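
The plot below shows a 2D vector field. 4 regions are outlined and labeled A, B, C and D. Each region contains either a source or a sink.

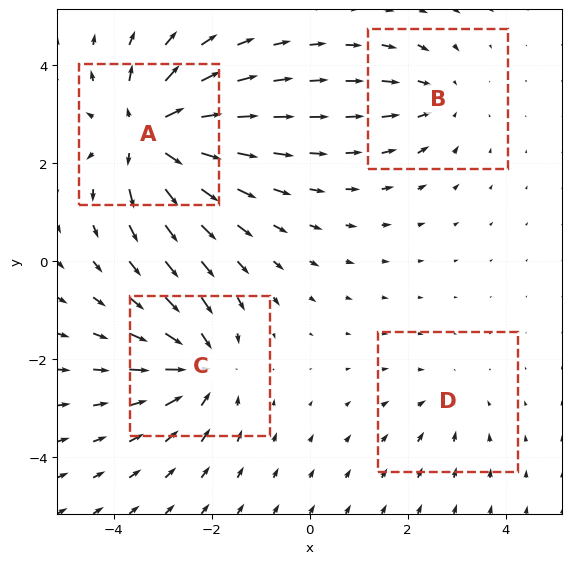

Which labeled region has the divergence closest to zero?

Divergence at each region's feature centre — A: about +7, B: about -3, C: about -5, D: about -2. Region D is closest to zero.

D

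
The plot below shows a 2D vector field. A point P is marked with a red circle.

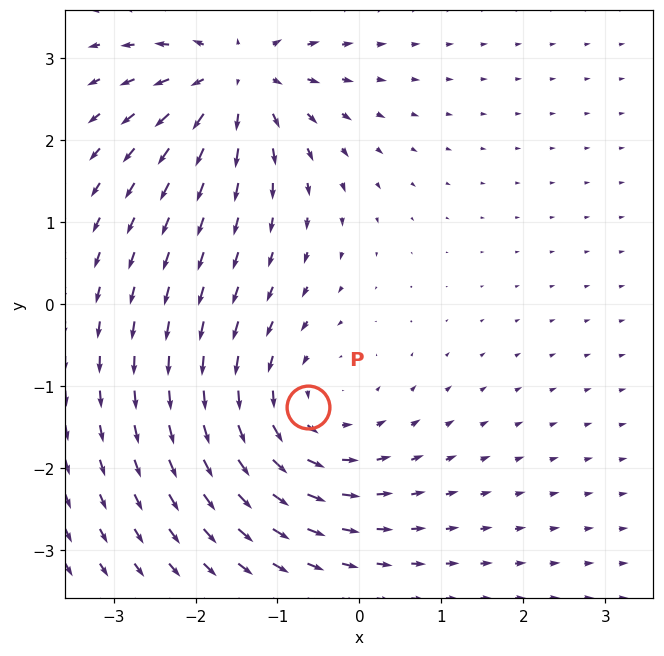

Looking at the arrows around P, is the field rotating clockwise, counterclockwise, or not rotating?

Near P at (-0.6, -1.2) the arrows circulate counterclockwise. The curl (z-component) there is about +3; positive curl means counterclockwise rotation.

counterclockwise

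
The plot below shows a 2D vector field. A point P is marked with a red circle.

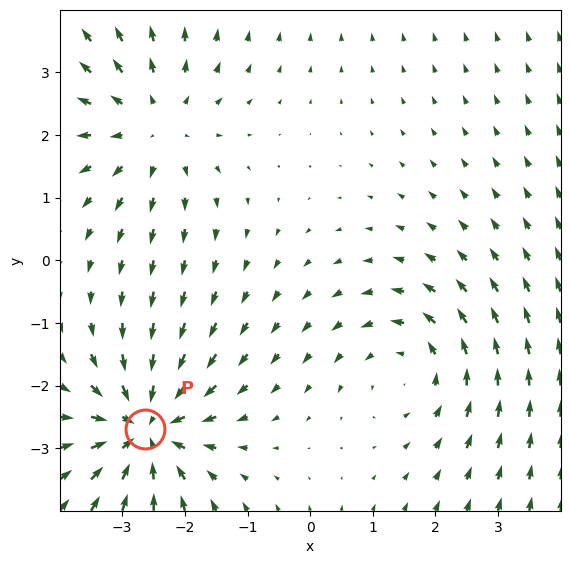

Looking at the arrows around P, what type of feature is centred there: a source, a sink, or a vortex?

sink

At P (-2.6, -2.7) the arrows converge inward. Divergence about -4, curl ≈0 — negative divergence with near-zero curl is a sink.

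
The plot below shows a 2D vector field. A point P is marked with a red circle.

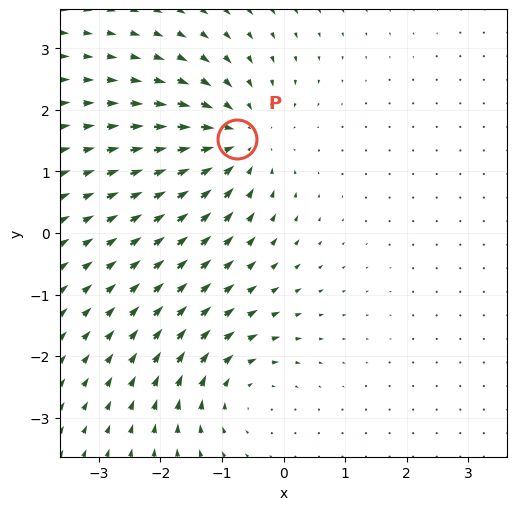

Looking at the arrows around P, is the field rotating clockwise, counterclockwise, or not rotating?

Near P at (-0.8, 1.5) the arrows show no circulation. The curl there is ≈0.

not rotating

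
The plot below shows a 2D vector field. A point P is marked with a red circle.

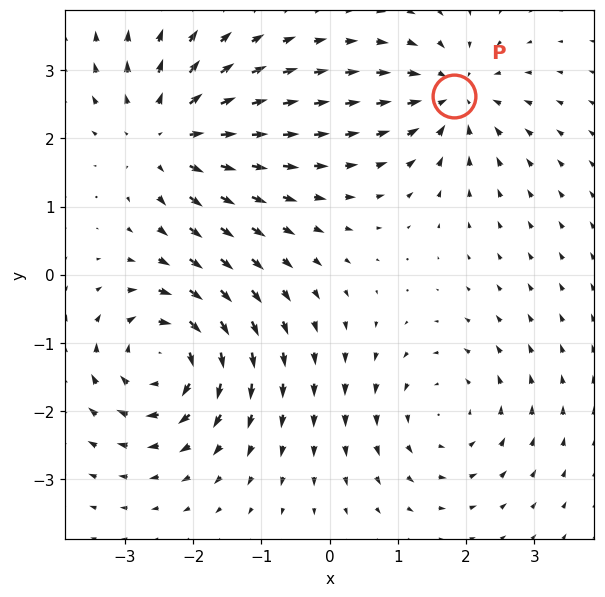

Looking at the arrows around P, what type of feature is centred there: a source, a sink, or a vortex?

sink

At P (1.8, 2.6) the arrows converge inward. Divergence about -4, curl ≈0 — negative divergence with near-zero curl is a sink.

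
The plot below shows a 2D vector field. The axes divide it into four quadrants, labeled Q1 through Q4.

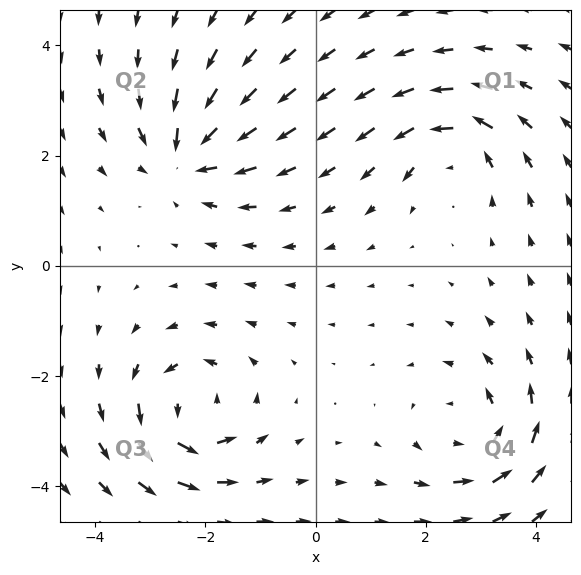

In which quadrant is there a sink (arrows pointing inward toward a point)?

Q2

The sink sits at approximately (-2.3, 2.0), which lies in quadrant Q2. The divergence there is about -5, negative as expected for a sink.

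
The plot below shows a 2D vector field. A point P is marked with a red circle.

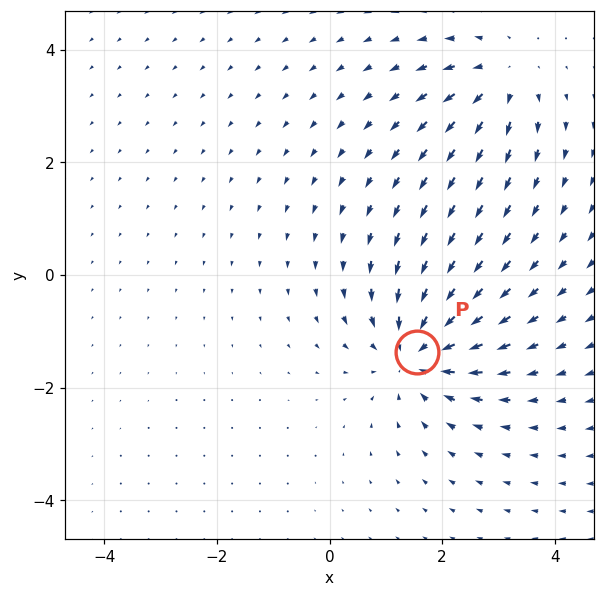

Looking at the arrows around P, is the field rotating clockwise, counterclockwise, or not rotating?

not rotating

Near P at (1.5, -1.4) the arrows show no circulation. The curl there is ≈0.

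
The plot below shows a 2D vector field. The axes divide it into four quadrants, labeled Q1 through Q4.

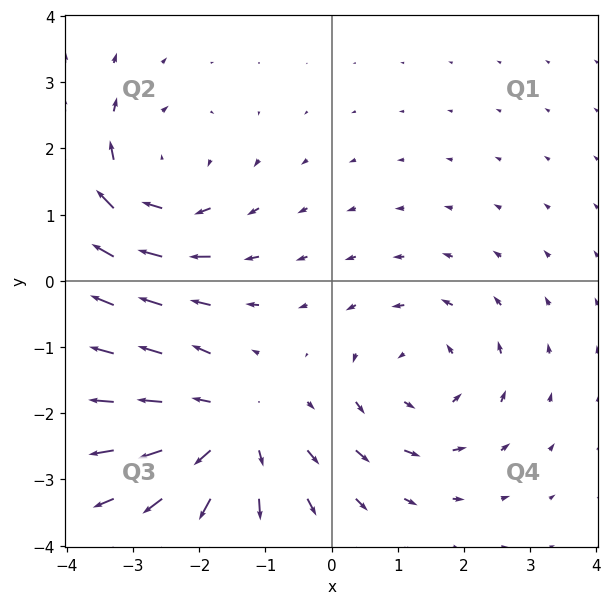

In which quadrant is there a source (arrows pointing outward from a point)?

The source sits at approximately (-1.6, -2.2), which lies in quadrant Q3. The divergence there is about +3, positive as expected for a source.

Q3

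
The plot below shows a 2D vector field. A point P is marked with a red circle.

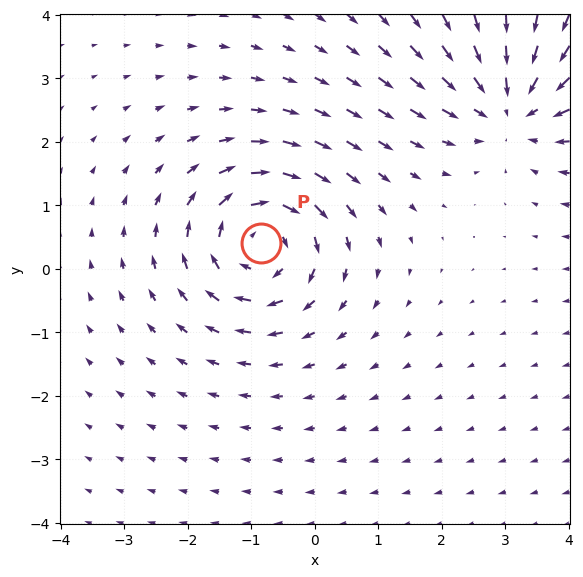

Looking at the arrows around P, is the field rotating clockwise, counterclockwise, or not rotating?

Near P at (-0.8, 0.4) the arrows circulate clockwise. The curl (z-component) there is about -5; negative curl means clockwise rotation.

clockwise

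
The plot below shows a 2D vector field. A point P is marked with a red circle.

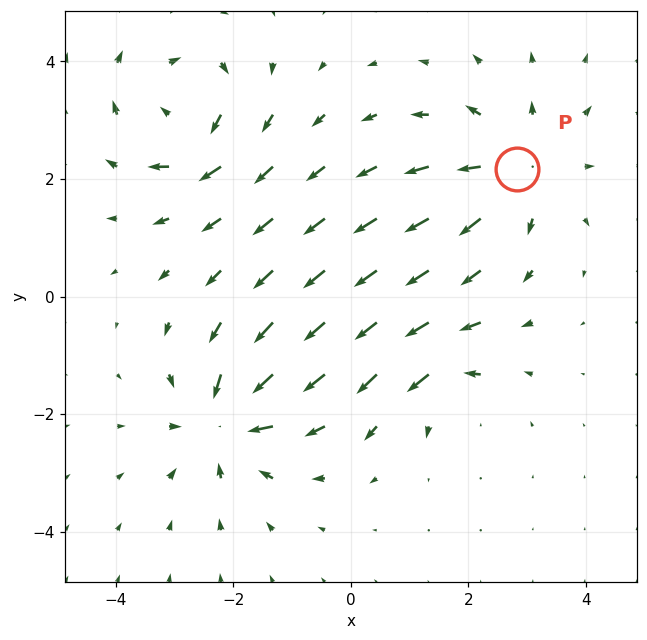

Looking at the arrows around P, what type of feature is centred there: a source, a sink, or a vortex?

source

At P (2.8, 2.2) the arrows spread outward. Divergence about +4, curl ≈0 — positive divergence with near-zero curl is a source.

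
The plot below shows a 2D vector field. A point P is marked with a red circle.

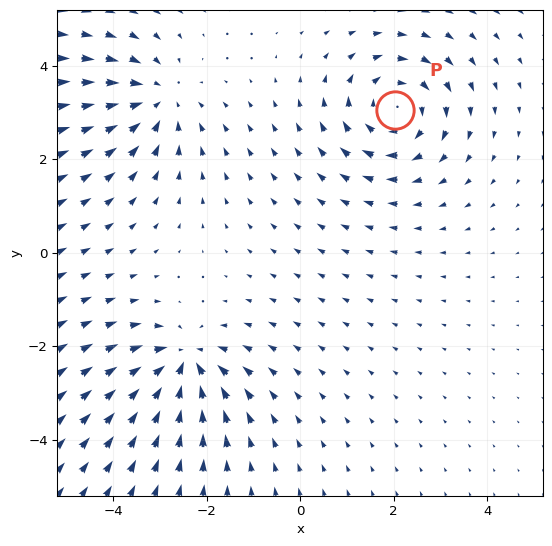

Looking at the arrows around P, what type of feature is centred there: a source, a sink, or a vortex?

vortex

At P (2.0, 3.0) the arrows circulate clockwise. Divergence ≈0, curl about -5 — near-zero divergence with nonzero curl is a vortex.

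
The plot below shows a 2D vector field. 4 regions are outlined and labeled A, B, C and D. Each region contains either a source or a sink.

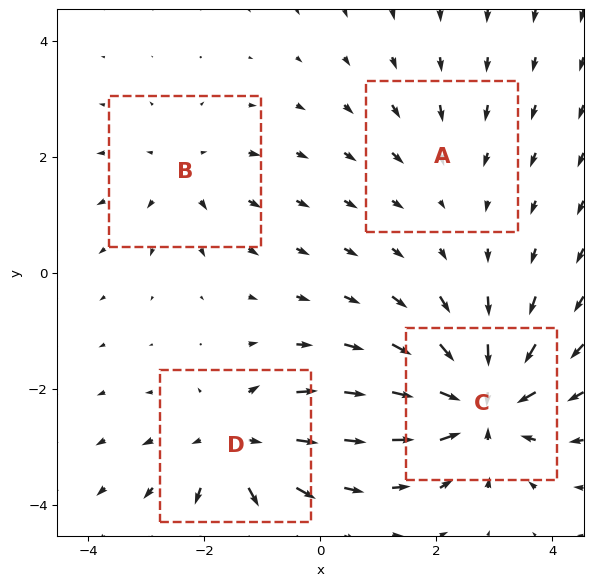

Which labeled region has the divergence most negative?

C

Divergence at each region's feature centre — A: about -2, B: about +3, C: about -8, D: about +6. Region C is most negative.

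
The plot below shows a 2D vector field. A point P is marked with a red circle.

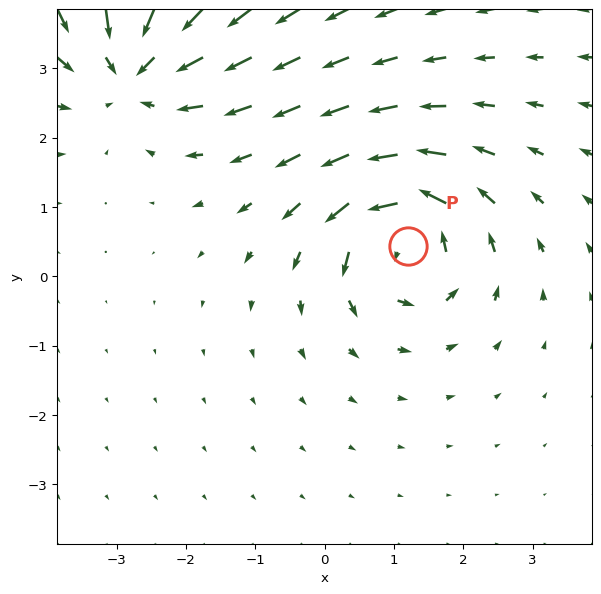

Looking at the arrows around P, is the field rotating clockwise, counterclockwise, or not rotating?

Near P at (1.2, 0.4) the arrows circulate counterclockwise. The curl (z-component) there is about +6; positive curl means counterclockwise rotation.

counterclockwise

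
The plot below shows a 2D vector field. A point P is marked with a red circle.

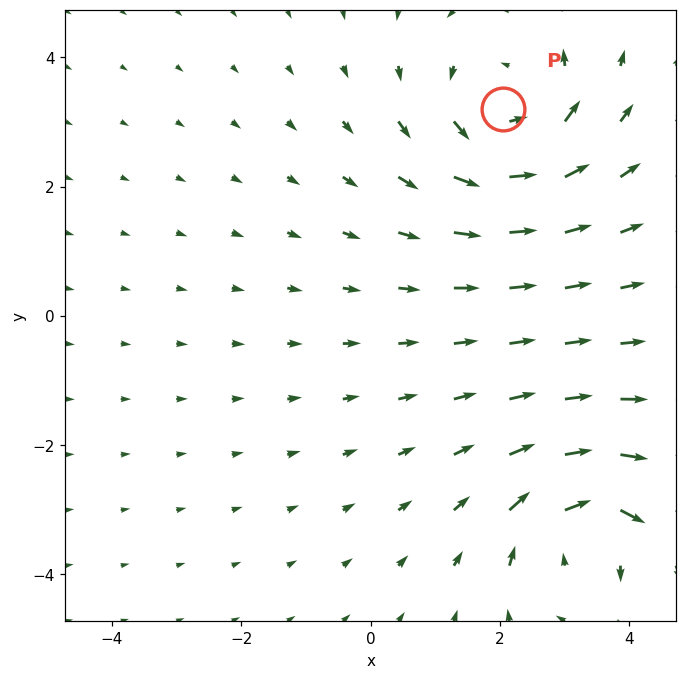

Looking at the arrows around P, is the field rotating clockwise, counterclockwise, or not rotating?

counterclockwise

Near P at (2.1, 3.2) the arrows circulate counterclockwise. The curl (z-component) there is about +4; positive curl means counterclockwise rotation.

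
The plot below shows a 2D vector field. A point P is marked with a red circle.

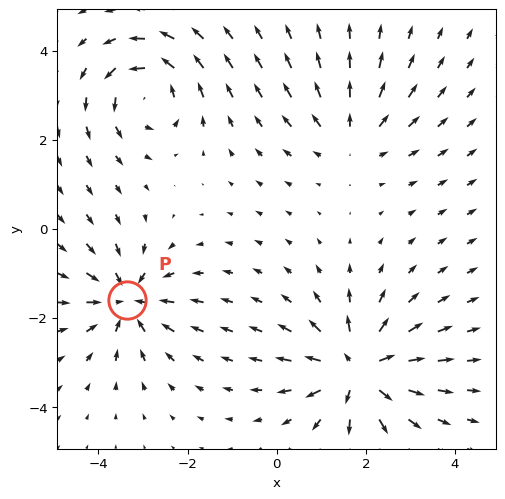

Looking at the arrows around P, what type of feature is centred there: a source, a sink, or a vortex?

At P (-3.4, -1.6) the arrows converge inward. Divergence about -5, curl ≈0 — negative divergence with near-zero curl is a sink.

sink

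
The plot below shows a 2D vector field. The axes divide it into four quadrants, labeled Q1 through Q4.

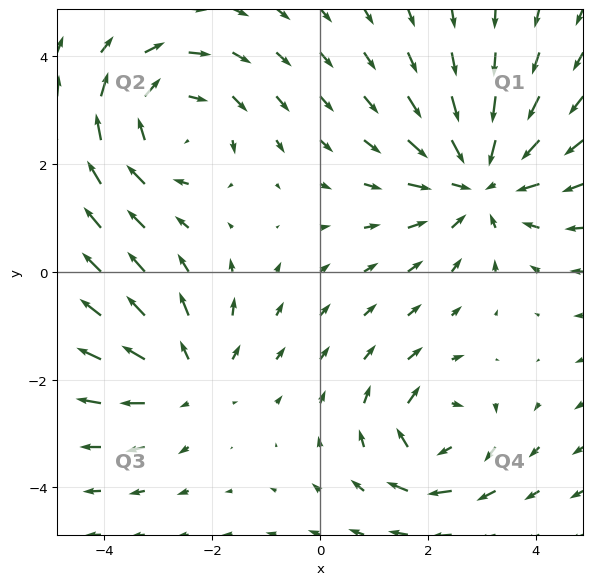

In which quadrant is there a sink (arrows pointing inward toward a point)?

Q1

The sink sits at approximately (3.0, 1.7), which lies in quadrant Q1. The divergence there is about -4, negative as expected for a sink.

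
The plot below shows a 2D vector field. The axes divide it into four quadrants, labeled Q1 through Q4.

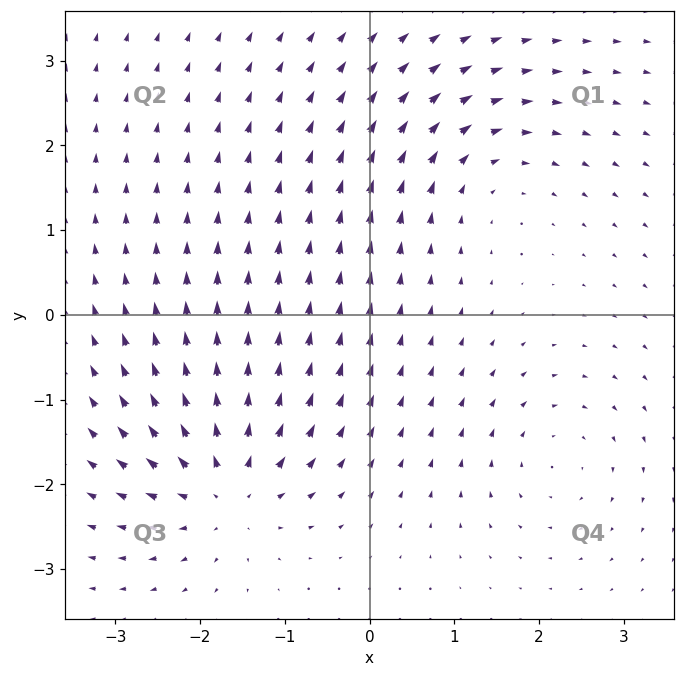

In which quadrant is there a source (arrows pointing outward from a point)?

The source sits at approximately (-1.7, -2.0), which lies in quadrant Q3. The divergence there is about +6, positive as expected for a source.

Q3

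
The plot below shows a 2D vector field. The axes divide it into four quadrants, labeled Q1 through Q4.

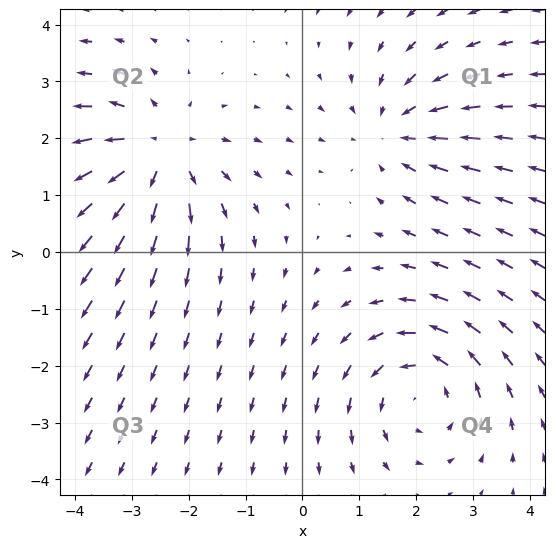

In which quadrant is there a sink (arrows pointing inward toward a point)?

Q1

The sink sits at approximately (1.6, 2.1), which lies in quadrant Q1. The divergence there is about -3, negative as expected for a sink.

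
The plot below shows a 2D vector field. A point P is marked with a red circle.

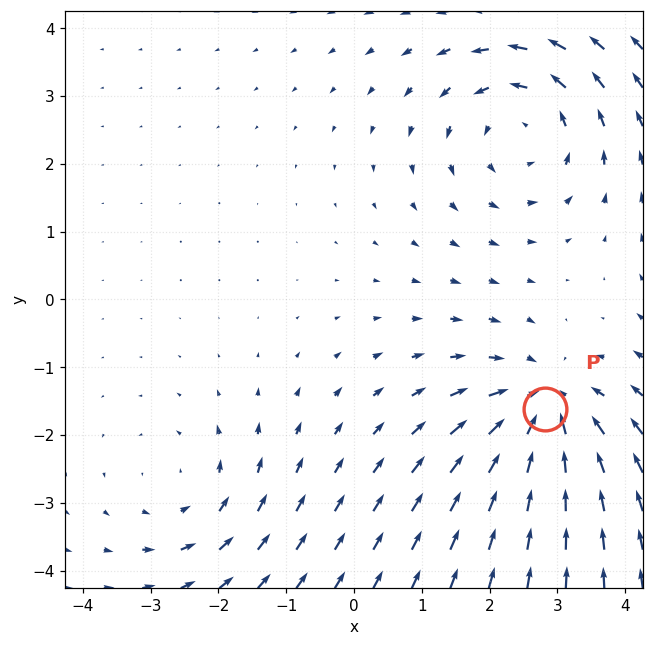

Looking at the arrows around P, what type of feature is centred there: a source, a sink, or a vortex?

sink

At P (2.8, -1.6) the arrows converge inward. Divergence about -5, curl ≈0 — negative divergence with near-zero curl is a sink.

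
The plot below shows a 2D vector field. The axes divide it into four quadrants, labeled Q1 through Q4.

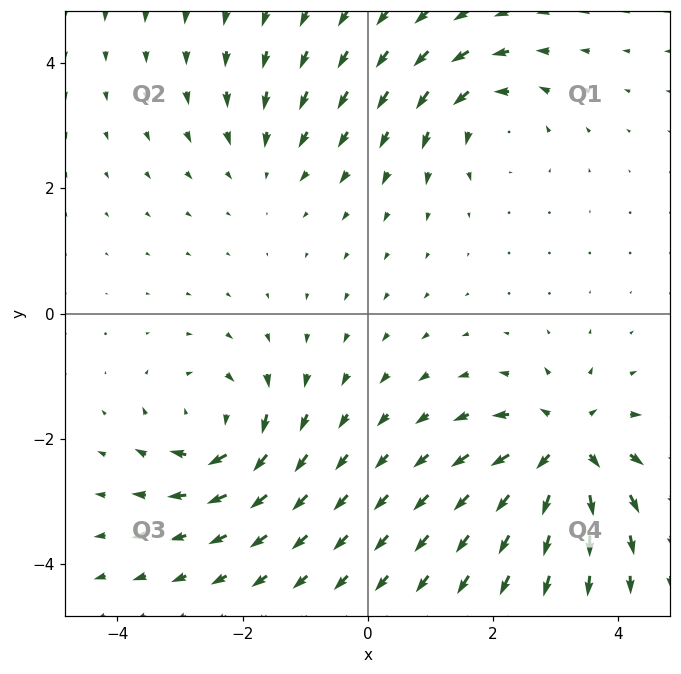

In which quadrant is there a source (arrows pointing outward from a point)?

Q4

The source sits at approximately (3.2, -2.1), which lies in quadrant Q4. The divergence there is about +6, positive as expected for a source.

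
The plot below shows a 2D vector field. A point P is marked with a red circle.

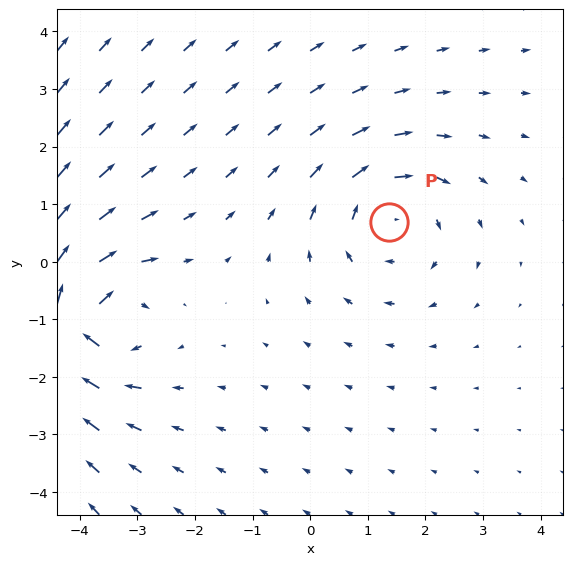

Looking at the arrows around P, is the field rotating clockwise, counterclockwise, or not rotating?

clockwise

Near P at (1.4, 0.7) the arrows circulate clockwise. The curl (z-component) there is about -4; negative curl means clockwise rotation.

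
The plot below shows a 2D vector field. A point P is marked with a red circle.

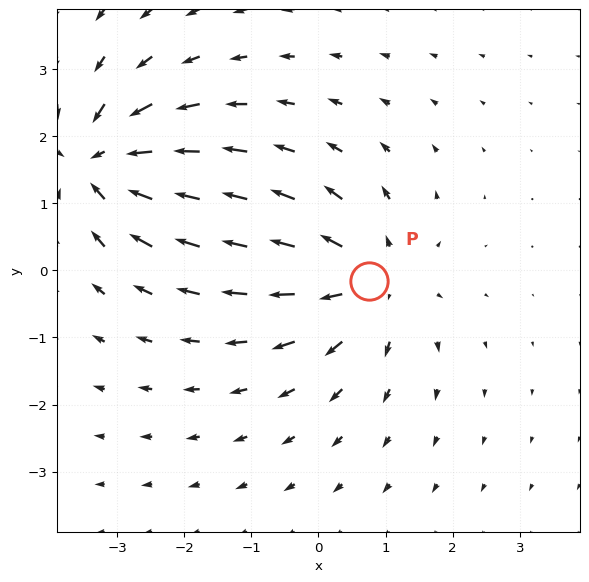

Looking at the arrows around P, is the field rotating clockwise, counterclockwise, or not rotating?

Near P at (0.8, -0.2) the arrows show no circulation. The curl there is ≈0.

not rotating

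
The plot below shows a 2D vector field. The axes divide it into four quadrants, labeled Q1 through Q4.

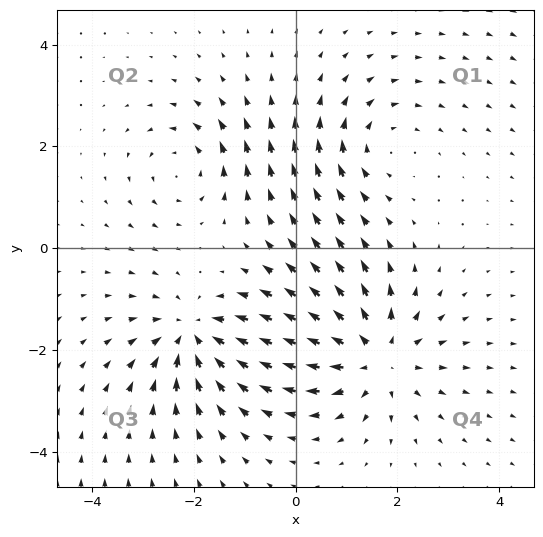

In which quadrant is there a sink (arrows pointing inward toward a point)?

Q3

The sink sits at approximately (-2.0, -1.7), which lies in quadrant Q3. The divergence there is about -4, negative as expected for a sink.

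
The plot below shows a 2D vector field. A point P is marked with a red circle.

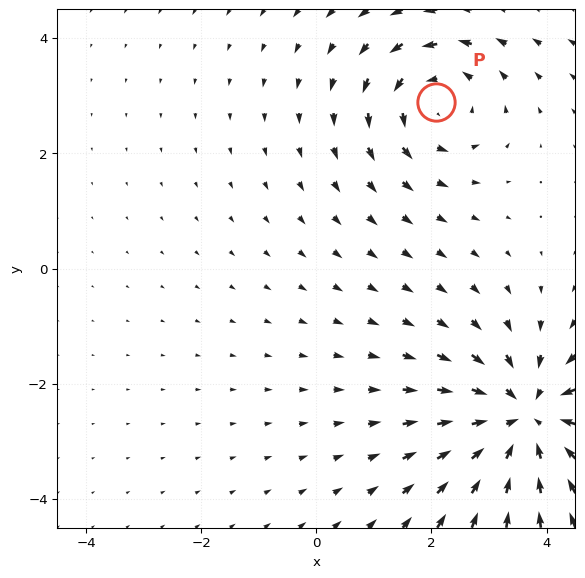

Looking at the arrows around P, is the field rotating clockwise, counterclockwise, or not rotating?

counterclockwise

Near P at (2.1, 2.9) the arrows circulate counterclockwise. The curl (z-component) there is about +3; positive curl means counterclockwise rotation.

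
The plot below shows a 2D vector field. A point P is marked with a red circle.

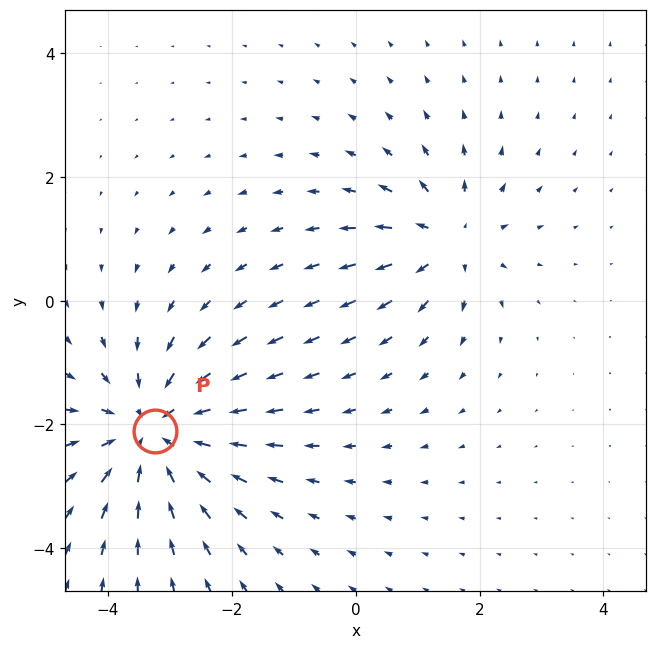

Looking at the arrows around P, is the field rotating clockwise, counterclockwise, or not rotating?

not rotating

Near P at (-3.2, -2.1) the arrows show no circulation. The curl there is ≈0.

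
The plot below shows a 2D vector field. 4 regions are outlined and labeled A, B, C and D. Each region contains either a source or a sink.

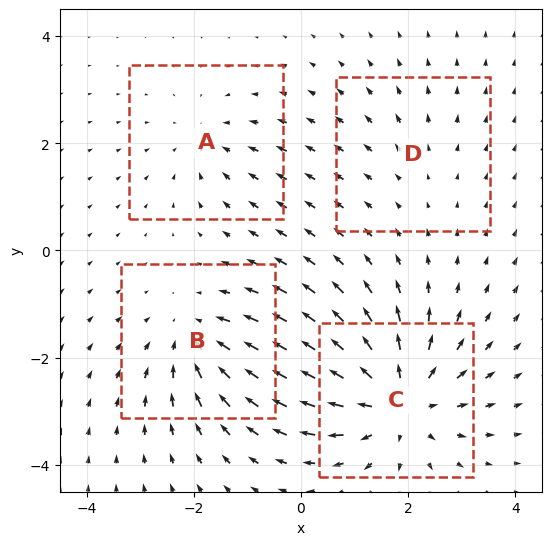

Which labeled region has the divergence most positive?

C

Divergence at each region's feature centre — A: about -3, B: about -4, C: about +6, D: about +2. Region C is most positive.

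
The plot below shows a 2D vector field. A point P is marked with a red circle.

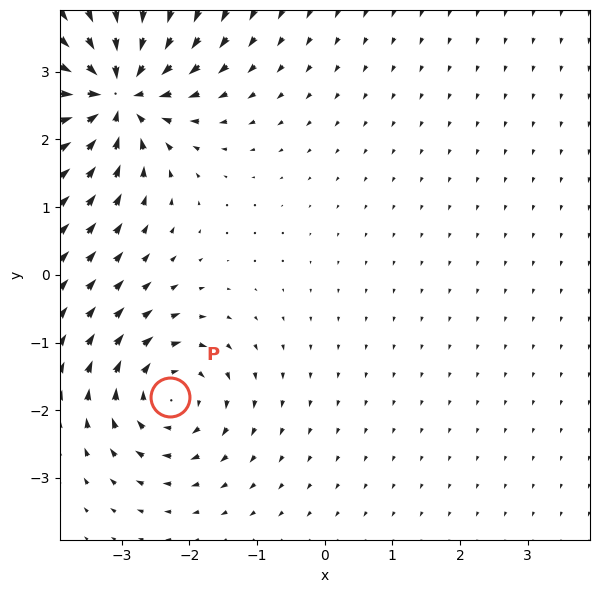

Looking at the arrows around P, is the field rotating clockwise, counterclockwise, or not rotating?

Near P at (-2.3, -1.8) the arrows circulate clockwise. The curl (z-component) there is about -4; negative curl means clockwise rotation.

clockwise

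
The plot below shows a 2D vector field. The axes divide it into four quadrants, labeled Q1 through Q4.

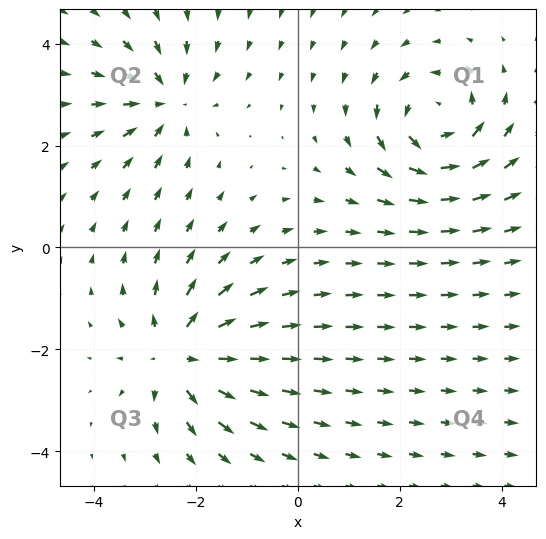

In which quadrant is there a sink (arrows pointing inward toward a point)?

The sink sits at approximately (-2.6, 2.9), which lies in quadrant Q2. The divergence there is about -4, negative as expected for a sink.

Q2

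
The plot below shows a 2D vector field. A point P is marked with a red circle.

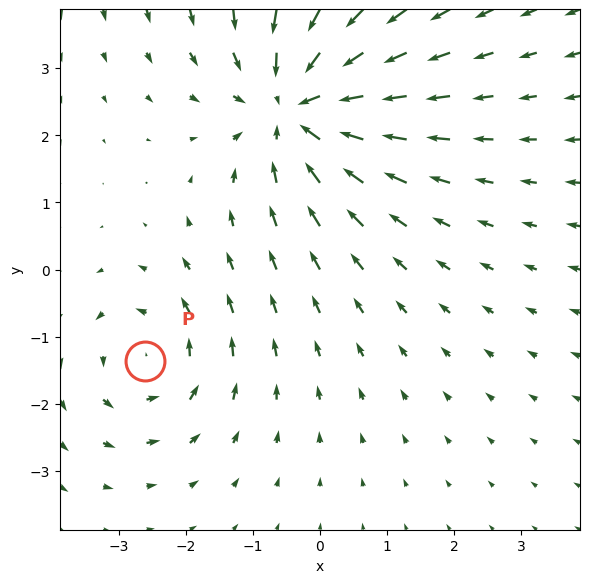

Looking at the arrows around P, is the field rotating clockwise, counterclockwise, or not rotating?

counterclockwise

Near P at (-2.6, -1.4) the arrows circulate counterclockwise. The curl (z-component) there is about +3; positive curl means counterclockwise rotation.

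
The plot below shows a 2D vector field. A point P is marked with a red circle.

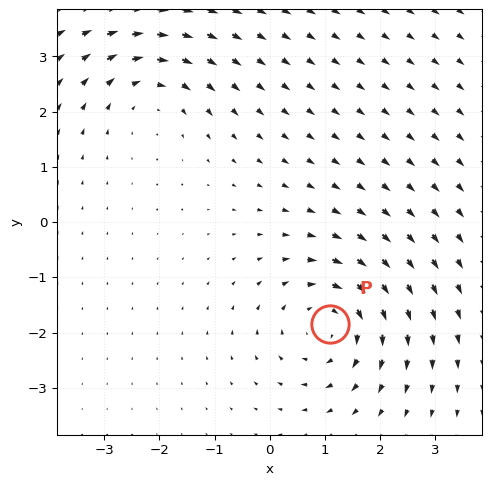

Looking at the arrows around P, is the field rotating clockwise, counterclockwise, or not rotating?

clockwise

Near P at (1.1, -1.8) the arrows circulate clockwise. The curl (z-component) there is about -4; negative curl means clockwise rotation.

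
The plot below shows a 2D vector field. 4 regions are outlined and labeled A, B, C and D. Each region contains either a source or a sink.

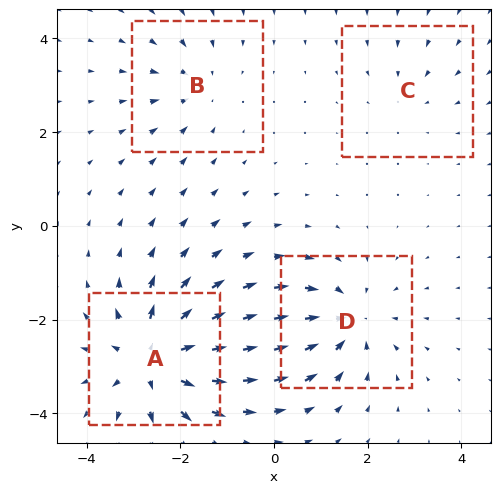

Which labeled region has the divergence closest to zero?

C

Divergence at each region's feature centre — A: about +7, B: about -3, C: about -2, D: about -5. Region C is closest to zero.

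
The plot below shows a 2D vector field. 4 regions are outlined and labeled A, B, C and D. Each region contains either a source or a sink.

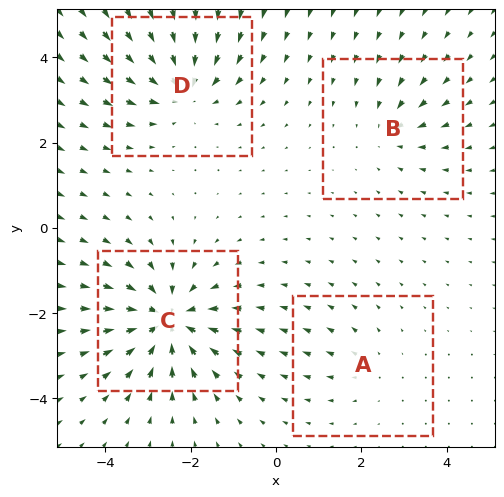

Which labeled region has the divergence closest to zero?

A

Divergence at each region's feature centre — A: about +2, B: about -3, C: about -7, D: about -5. Region A is closest to zero.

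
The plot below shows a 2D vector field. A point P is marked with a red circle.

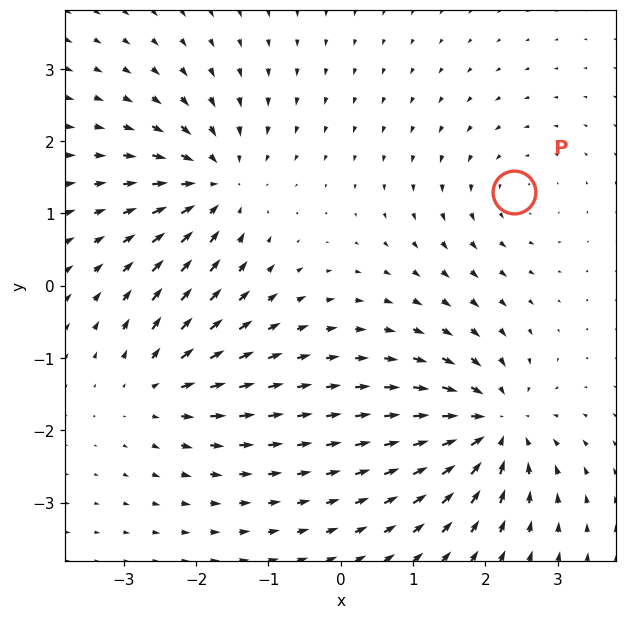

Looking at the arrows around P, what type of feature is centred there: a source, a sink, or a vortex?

At P (2.4, 1.3) the arrows circulate counterclockwise. Divergence ≈0, curl about +3 — near-zero divergence with nonzero curl is a vortex.

vortex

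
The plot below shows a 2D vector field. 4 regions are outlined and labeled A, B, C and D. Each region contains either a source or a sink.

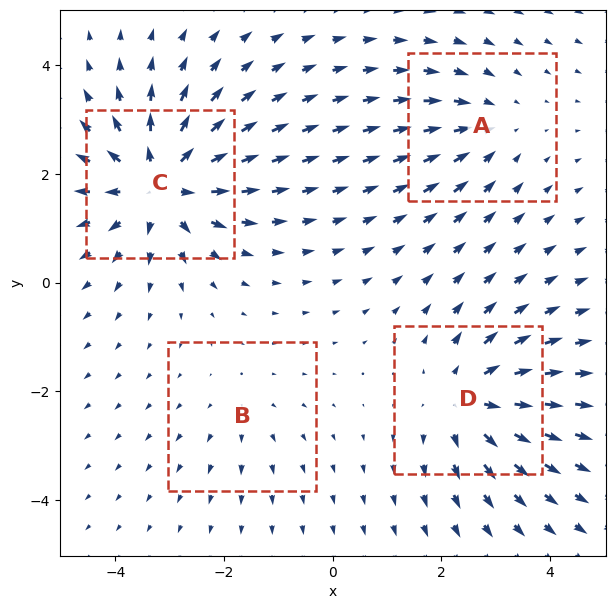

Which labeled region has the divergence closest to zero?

Divergence at each region's feature centre — A: about -3, B: about +2, C: about +7, D: about +5. Region B is closest to zero.

B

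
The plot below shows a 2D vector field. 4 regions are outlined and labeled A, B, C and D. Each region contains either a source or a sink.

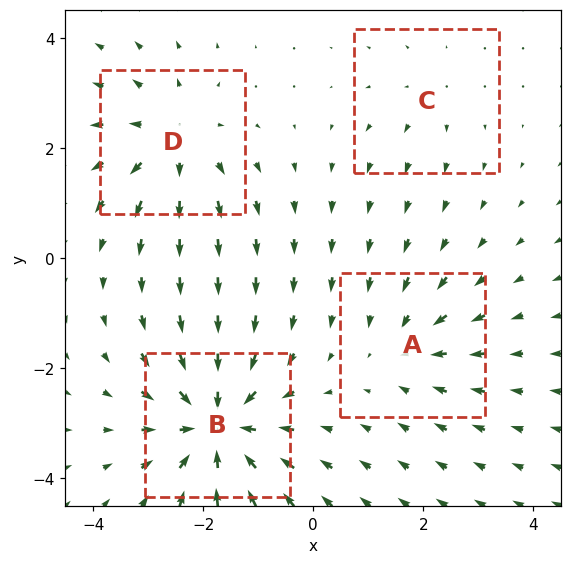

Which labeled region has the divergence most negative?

Divergence at each region's feature centre — A: about -3, B: about -7, C: about +2, D: about +4. Region B is most negative.

B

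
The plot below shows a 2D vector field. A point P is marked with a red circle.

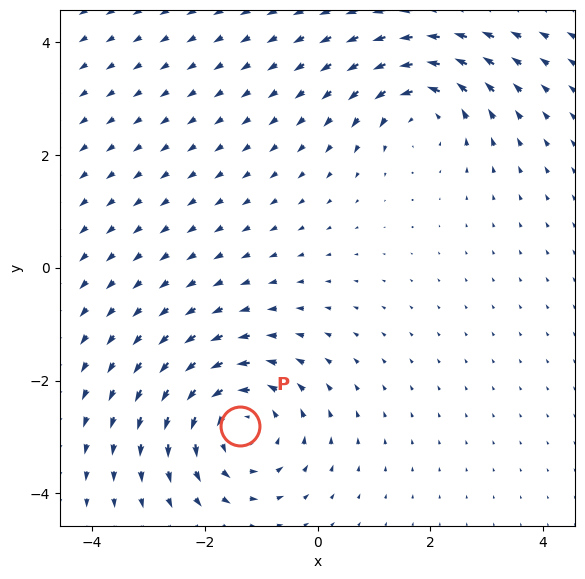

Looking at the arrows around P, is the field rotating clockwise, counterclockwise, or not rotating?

Near P at (-1.4, -2.8) the arrows circulate counterclockwise. The curl (z-component) there is about +4; positive curl means counterclockwise rotation.

counterclockwise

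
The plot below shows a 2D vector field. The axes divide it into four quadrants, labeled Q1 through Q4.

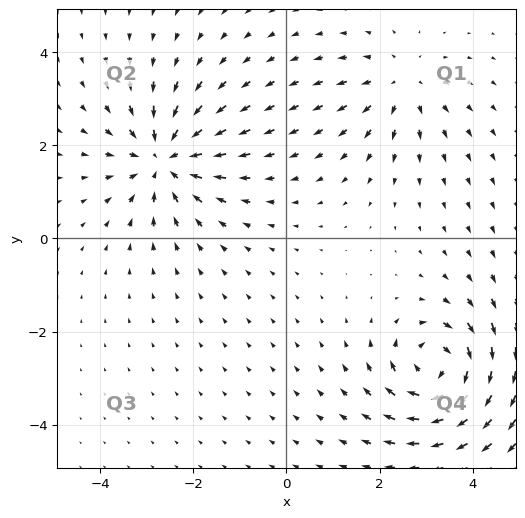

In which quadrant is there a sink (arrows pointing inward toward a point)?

Q2

The sink sits at approximately (-2.6, 1.7), which lies in quadrant Q2. The divergence there is about -5, negative as expected for a sink.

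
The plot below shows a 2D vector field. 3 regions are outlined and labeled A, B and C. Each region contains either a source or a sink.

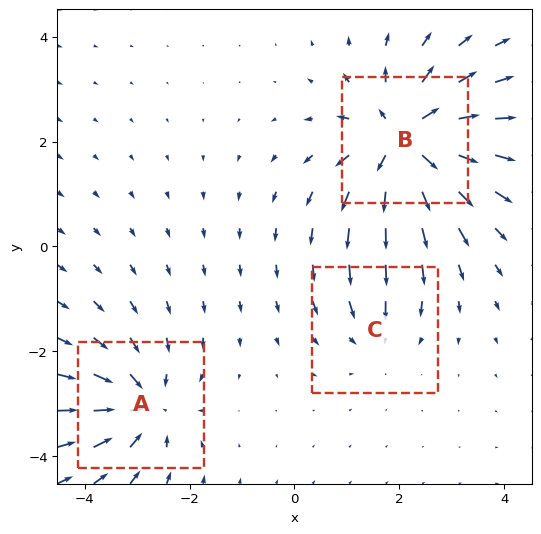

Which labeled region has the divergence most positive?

Divergence at each region's feature centre — A: about -4, B: about +6, C: about -2. Region B is most positive.

B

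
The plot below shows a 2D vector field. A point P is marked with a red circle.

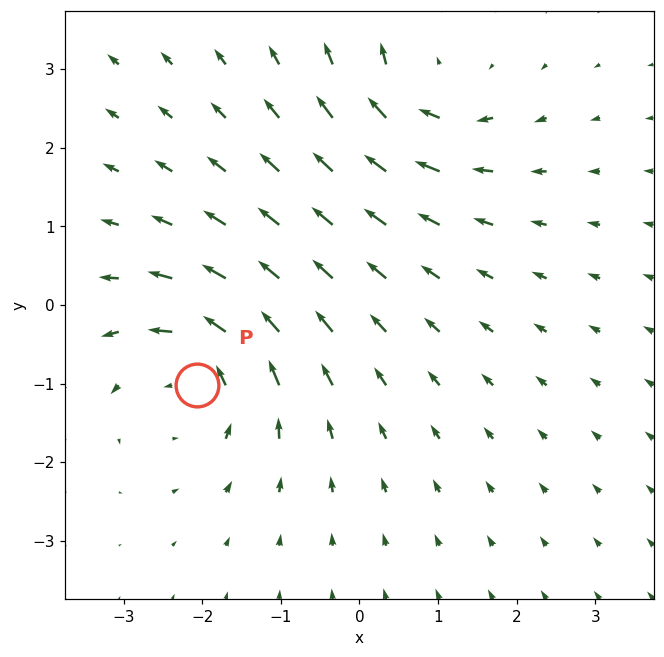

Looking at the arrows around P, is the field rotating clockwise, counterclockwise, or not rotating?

Near P at (-2.1, -1.0) the arrows circulate counterclockwise. The curl (z-component) there is about +4; positive curl means counterclockwise rotation.

counterclockwise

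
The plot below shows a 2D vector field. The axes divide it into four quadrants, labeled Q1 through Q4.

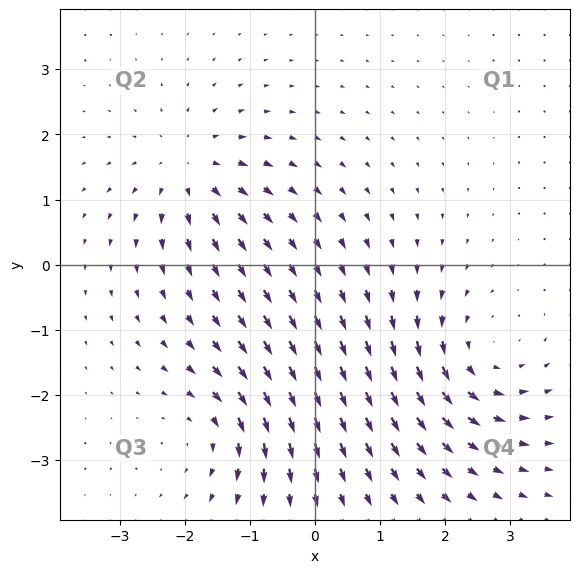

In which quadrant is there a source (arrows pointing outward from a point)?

Q2

The source sits at approximately (-1.9, 1.4), which lies in quadrant Q2. The divergence there is about +3, positive as expected for a source.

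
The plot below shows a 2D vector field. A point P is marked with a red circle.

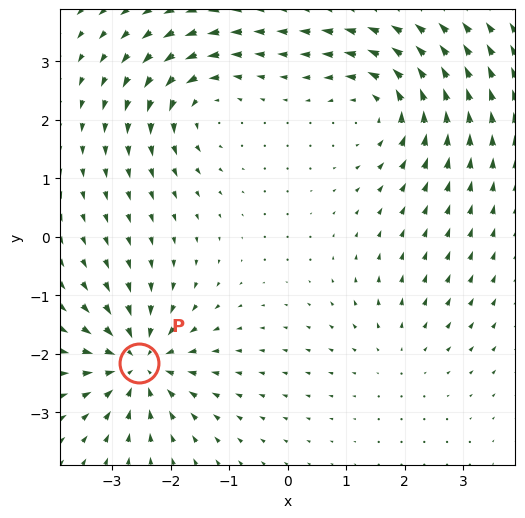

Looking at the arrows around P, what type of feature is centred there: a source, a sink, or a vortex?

At P (-2.5, -2.2) the arrows converge inward. Divergence about -7, curl ≈0 — negative divergence with near-zero curl is a sink.

sink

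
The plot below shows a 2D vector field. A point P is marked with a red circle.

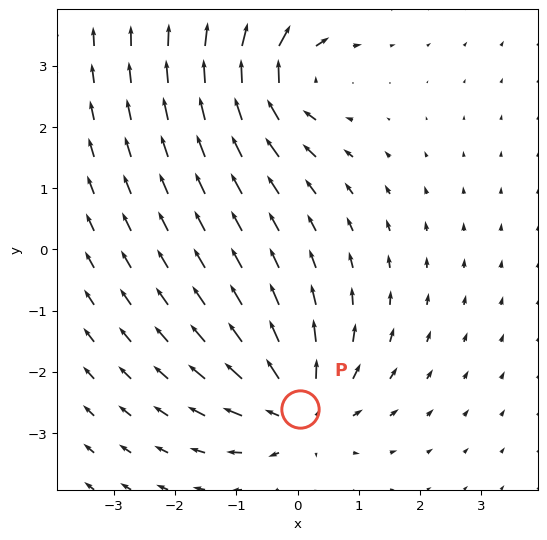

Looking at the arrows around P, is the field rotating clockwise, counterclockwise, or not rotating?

not rotating

Near P at (0.0, -2.6) the arrows show no circulation. The curl there is ≈0.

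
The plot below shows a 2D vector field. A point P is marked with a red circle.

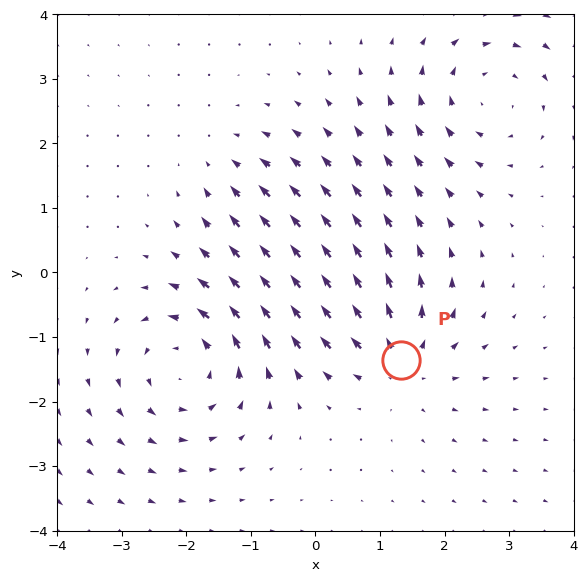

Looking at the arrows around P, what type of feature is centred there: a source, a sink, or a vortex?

At P (1.3, -1.4) the arrows spread outward. Divergence about +4, curl ≈0 — positive divergence with near-zero curl is a source.

source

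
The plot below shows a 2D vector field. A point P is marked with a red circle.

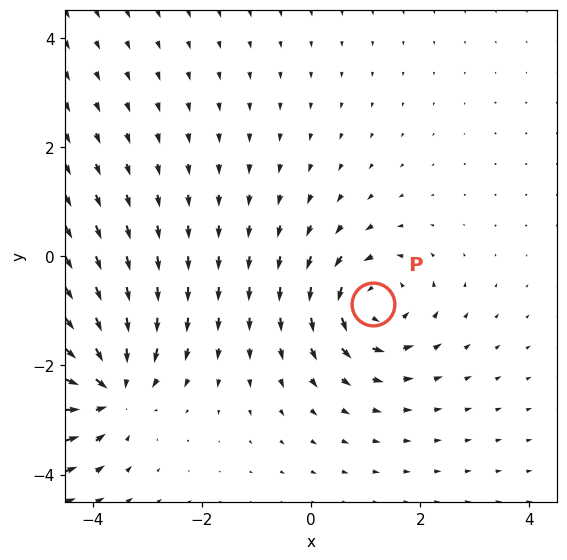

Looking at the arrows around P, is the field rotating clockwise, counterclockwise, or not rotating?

counterclockwise

Near P at (1.1, -0.9) the arrows circulate counterclockwise. The curl (z-component) there is about +5; positive curl means counterclockwise rotation.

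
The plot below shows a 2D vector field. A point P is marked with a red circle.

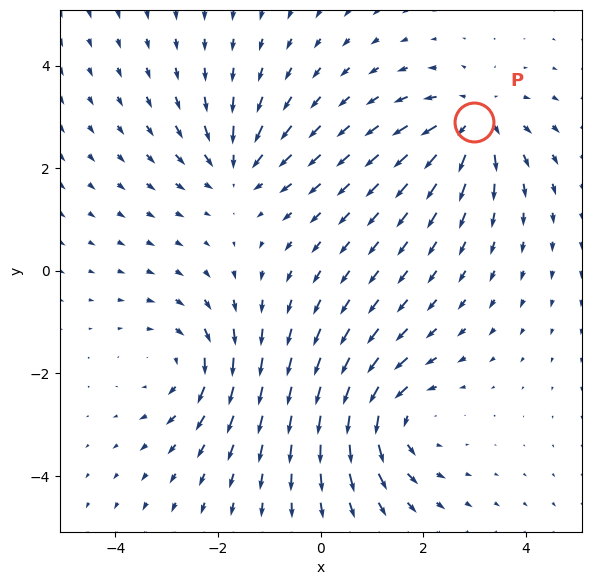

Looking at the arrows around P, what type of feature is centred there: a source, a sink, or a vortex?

At P (3.0, 2.9) the arrows spread outward. Divergence about +5, curl ≈0 — positive divergence with near-zero curl is a source.

source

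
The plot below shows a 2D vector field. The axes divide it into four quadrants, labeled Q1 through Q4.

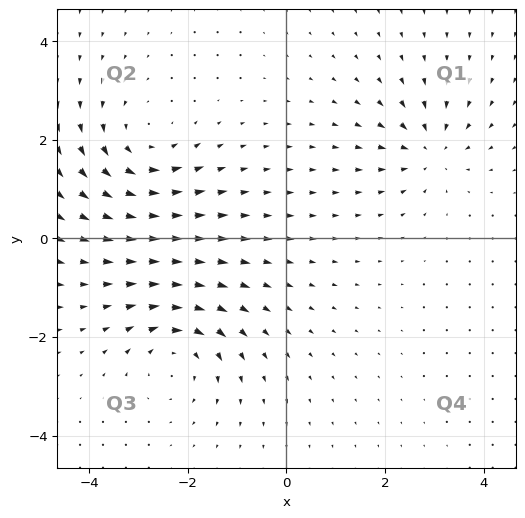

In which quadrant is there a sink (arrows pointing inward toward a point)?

The sink sits at approximately (2.9, 1.8), which lies in quadrant Q1. The divergence there is about -4, negative as expected for a sink.

Q1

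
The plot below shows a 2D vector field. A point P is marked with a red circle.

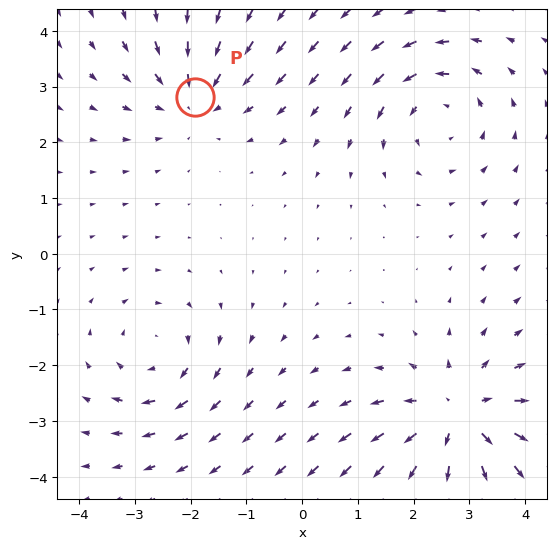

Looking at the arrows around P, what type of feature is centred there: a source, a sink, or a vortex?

sink

At P (-1.9, 2.8) the arrows converge inward. Divergence about -3, curl ≈0 — negative divergence with near-zero curl is a sink.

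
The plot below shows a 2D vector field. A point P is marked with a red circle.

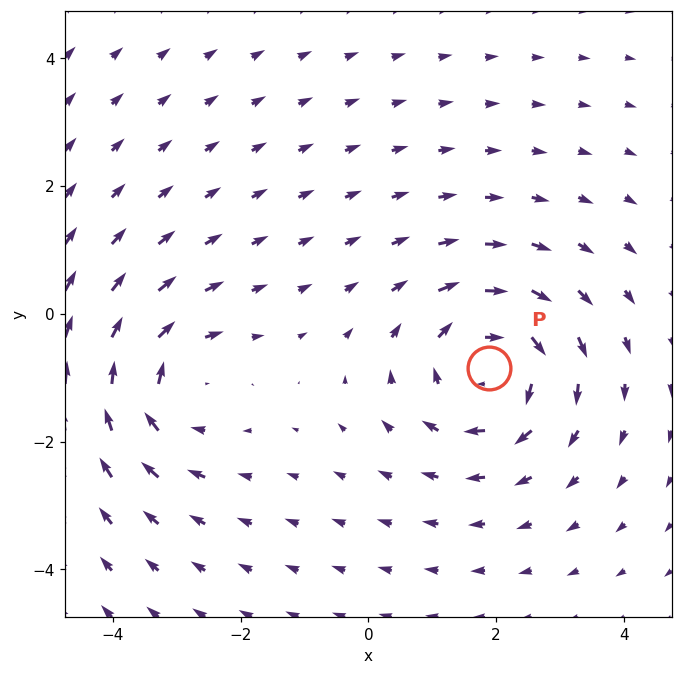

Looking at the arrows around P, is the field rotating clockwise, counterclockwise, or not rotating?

clockwise

Near P at (1.9, -0.8) the arrows circulate clockwise. The curl (z-component) there is about -5; negative curl means clockwise rotation.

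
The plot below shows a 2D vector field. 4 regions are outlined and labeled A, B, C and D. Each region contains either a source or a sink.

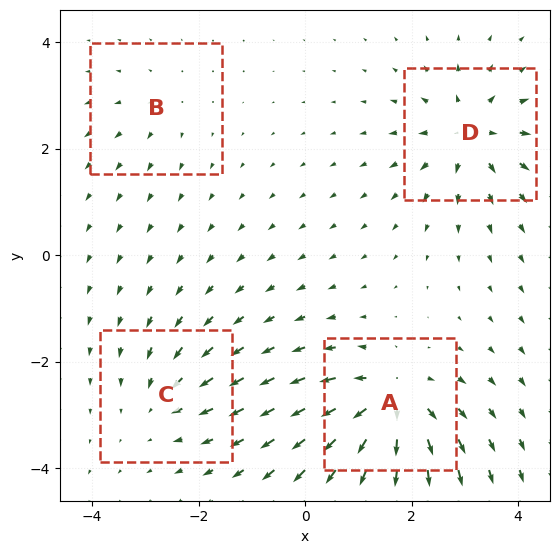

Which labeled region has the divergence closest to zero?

B

Divergence at each region's feature centre — A: about +8, B: about +3, C: about -4, D: about +6. Region B is closest to zero.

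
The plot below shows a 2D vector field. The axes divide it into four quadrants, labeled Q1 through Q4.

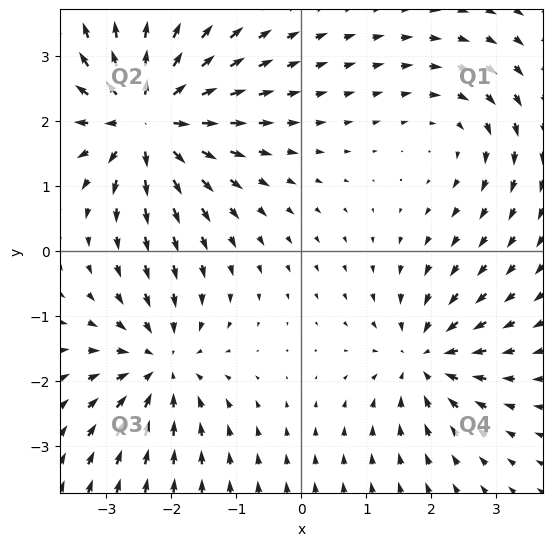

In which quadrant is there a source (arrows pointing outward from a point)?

The source sits at approximately (-2.4, 2.0), which lies in quadrant Q2. The divergence there is about +7, positive as expected for a source.

Q2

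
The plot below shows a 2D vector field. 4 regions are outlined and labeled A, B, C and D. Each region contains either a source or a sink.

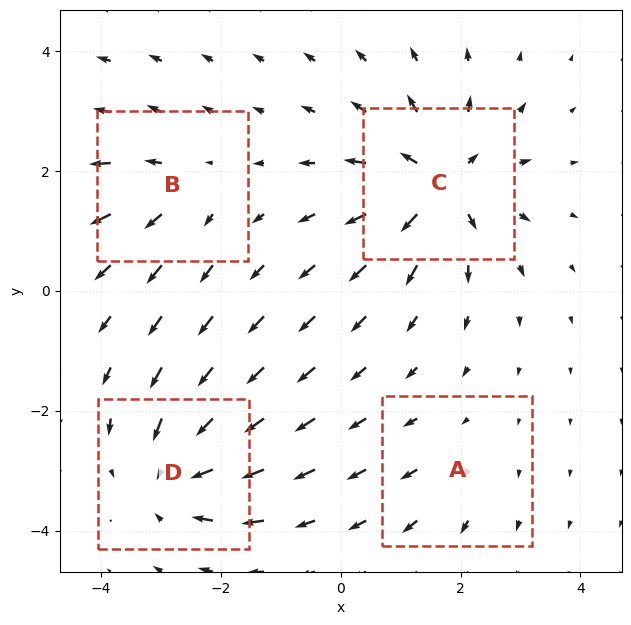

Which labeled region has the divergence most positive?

Divergence at each region's feature centre — A: about +2, B: about +4, C: about +8, D: about -6. Region C is most positive.

C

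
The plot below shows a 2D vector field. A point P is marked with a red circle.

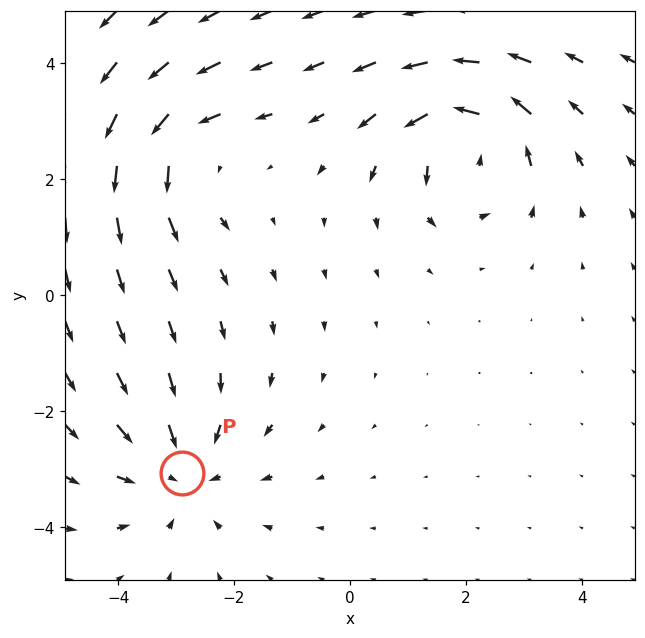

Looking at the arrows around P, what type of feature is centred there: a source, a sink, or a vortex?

sink

At P (-2.9, -3.1) the arrows converge inward. Divergence about -4, curl ≈0 — negative divergence with near-zero curl is a sink.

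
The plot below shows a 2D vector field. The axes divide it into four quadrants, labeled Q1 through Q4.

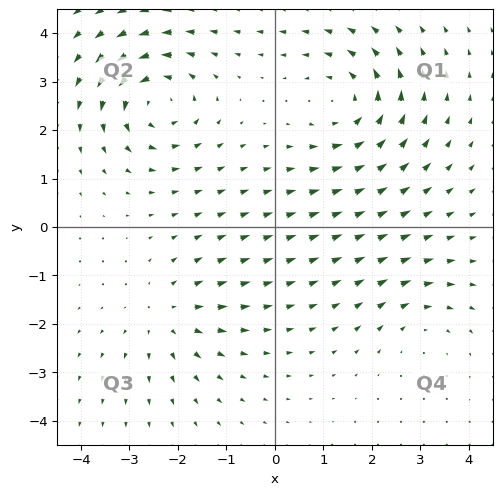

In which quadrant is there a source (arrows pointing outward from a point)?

Q3

The source sits at approximately (-2.2, -1.8), which lies in quadrant Q3. The divergence there is about +3, positive as expected for a source.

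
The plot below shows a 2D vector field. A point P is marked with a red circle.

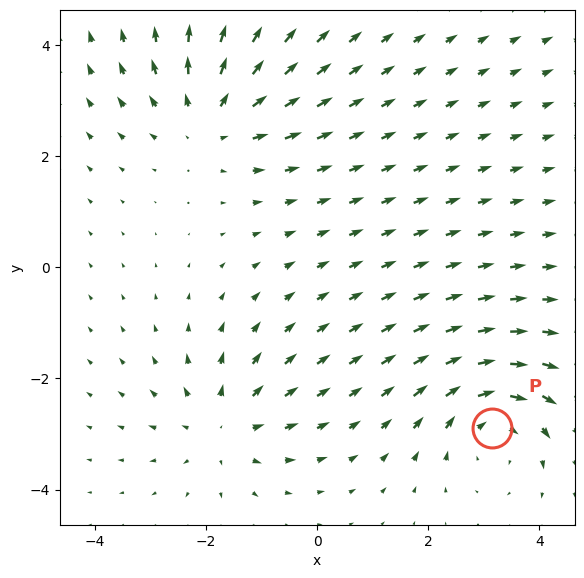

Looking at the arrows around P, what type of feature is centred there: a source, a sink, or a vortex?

vortex

At P (3.1, -2.9) the arrows circulate clockwise. Divergence ≈0, curl about -4 — near-zero divergence with nonzero curl is a vortex.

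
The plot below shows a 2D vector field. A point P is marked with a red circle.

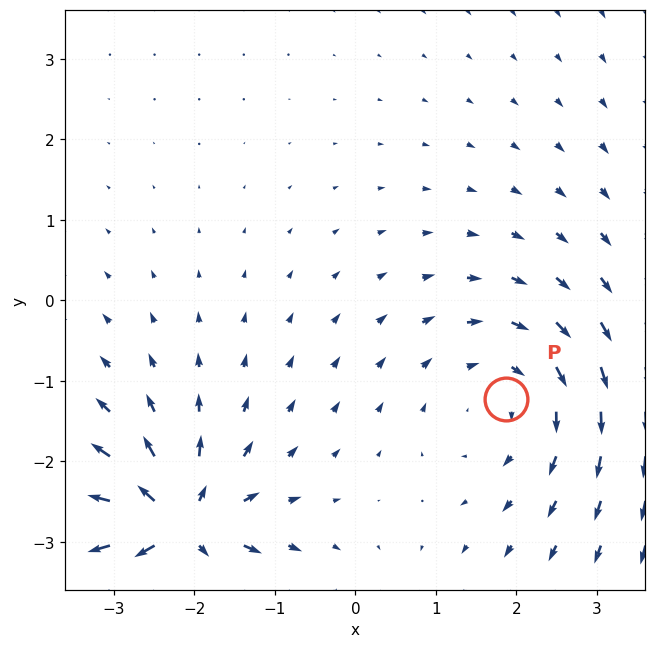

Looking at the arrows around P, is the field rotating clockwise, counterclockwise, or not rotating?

clockwise

Near P at (1.9, -1.2) the arrows circulate clockwise. The curl (z-component) there is about -2; negative curl means clockwise rotation.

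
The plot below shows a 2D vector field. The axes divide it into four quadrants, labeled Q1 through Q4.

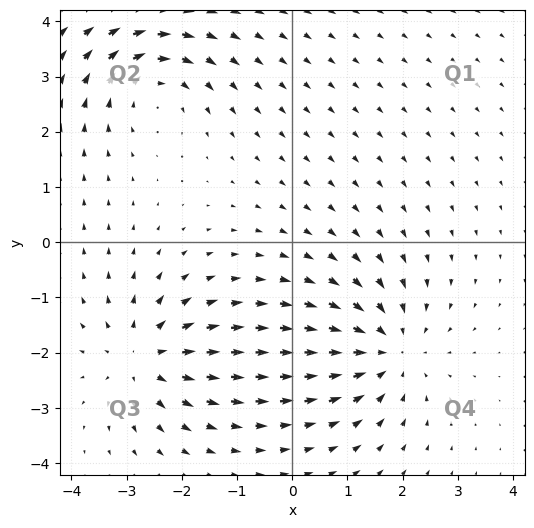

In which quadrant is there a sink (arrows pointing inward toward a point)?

Q4

The sink sits at approximately (1.7, -2.0), which lies in quadrant Q4. The divergence there is about -4, negative as expected for a sink.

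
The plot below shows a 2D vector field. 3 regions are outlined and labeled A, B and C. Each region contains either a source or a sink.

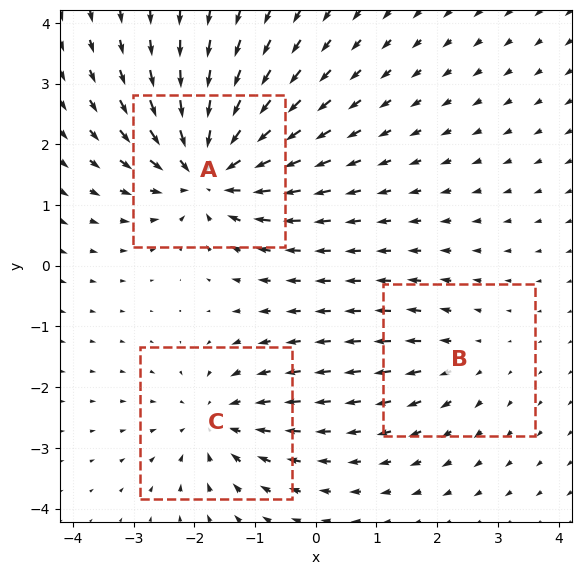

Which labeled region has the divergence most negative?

A

Divergence at each region's feature centre — A: about -5, B: about +2, C: about -3. Region A is most negative.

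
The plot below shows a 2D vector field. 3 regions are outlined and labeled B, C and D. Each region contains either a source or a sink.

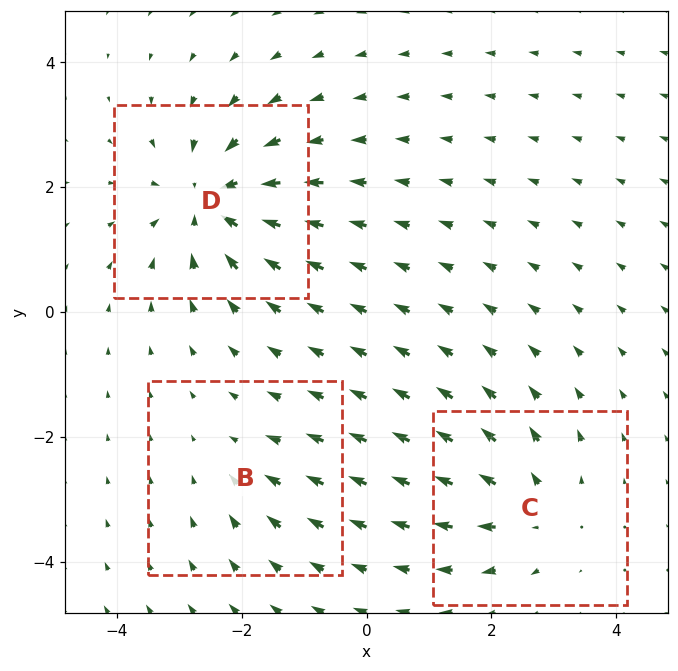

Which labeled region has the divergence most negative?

Divergence at each region's feature centre — B: about -2, C: about +4, D: about -5. Region D is most negative.

D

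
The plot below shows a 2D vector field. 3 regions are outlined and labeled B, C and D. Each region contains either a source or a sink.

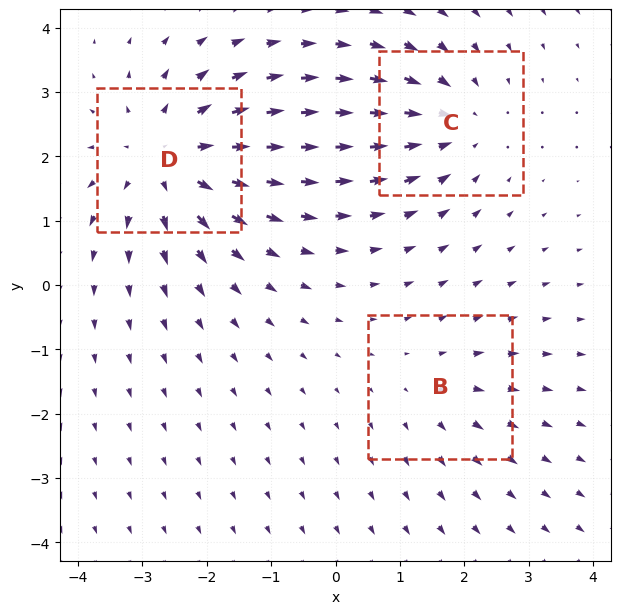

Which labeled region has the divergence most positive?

D

Divergence at each region's feature centre — B: about +2, C: about -3, D: about +4. Region D is most positive.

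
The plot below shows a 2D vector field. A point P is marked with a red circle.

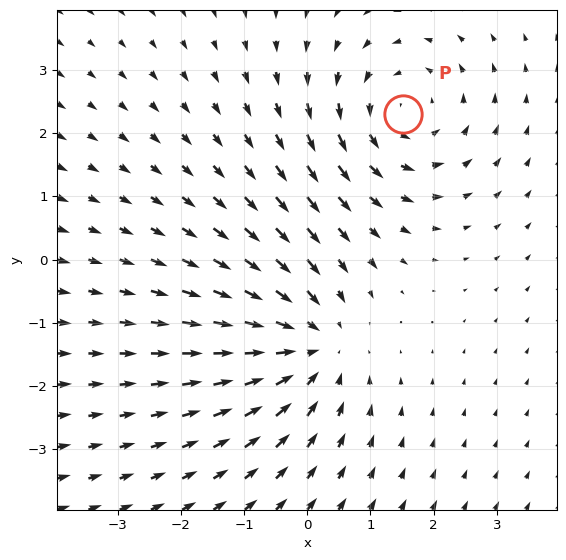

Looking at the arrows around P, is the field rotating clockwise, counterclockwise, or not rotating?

Near P at (1.5, 2.3) the arrows circulate counterclockwise. The curl (z-component) there is about +4; positive curl means counterclockwise rotation.

counterclockwise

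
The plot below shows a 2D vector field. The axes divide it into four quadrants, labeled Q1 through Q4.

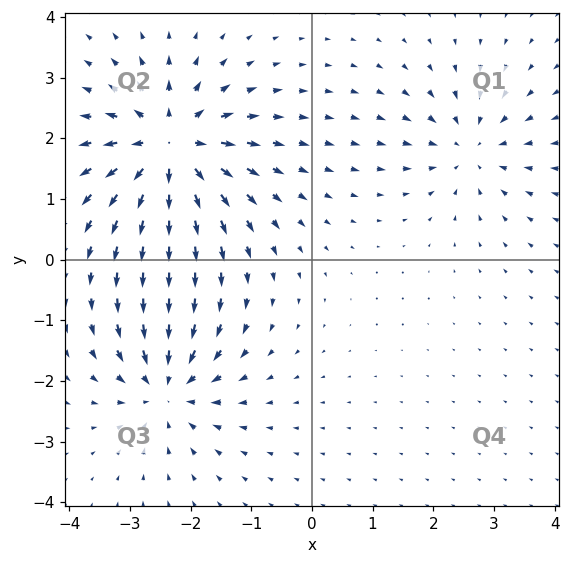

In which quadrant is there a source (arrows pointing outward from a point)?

The source sits at approximately (-2.3, 1.9), which lies in quadrant Q2. The divergence there is about +6, positive as expected for a source.

Q2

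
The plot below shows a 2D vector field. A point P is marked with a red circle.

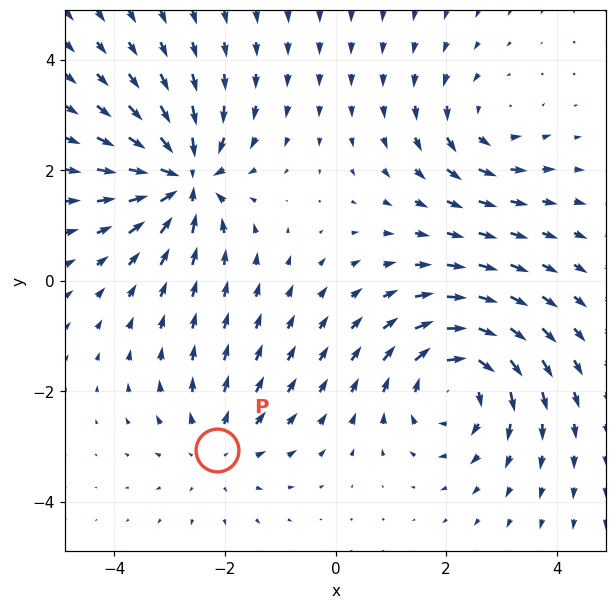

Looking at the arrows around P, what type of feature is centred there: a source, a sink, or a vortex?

At P (-2.2, -3.1) the arrows spread outward. Divergence about +3, curl ≈0 — positive divergence with near-zero curl is a source.

source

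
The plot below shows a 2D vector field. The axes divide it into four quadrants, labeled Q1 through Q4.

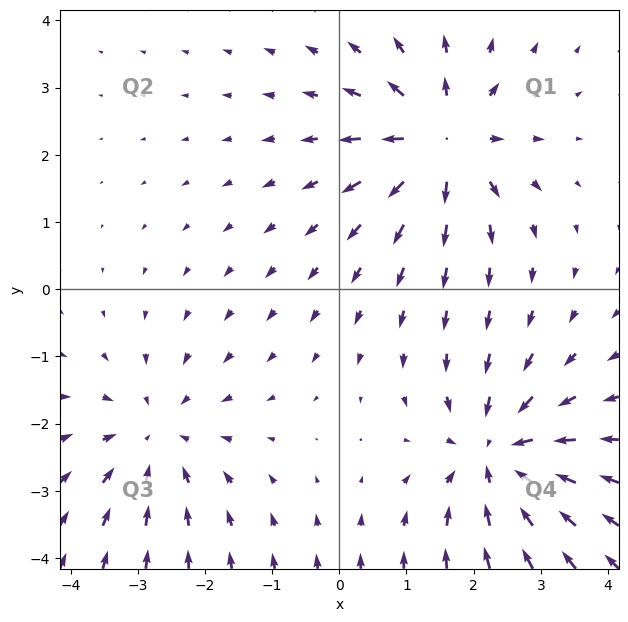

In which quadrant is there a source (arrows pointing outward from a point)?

Q1

The source sits at approximately (1.5, 2.2), which lies in quadrant Q1. The divergence there is about +6, positive as expected for a source.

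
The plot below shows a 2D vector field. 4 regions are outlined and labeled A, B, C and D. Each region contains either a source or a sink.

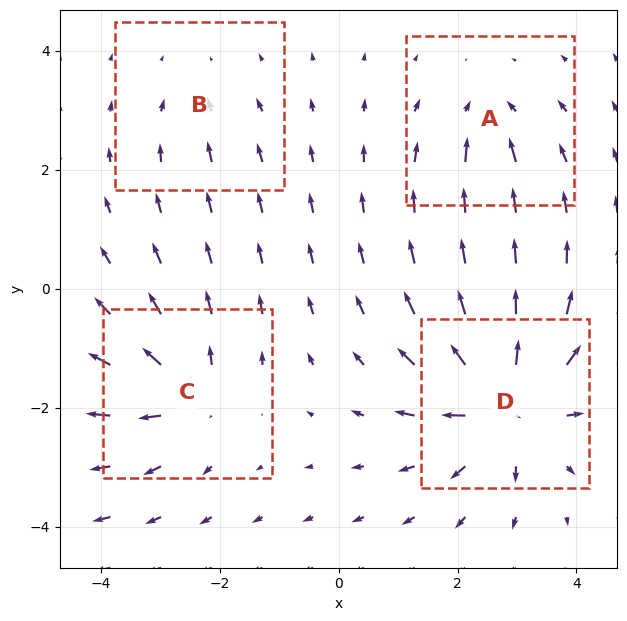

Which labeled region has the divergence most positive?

D

Divergence at each region's feature centre — A: about -4, B: about -2, C: about +6, D: about +8. Region D is most positive.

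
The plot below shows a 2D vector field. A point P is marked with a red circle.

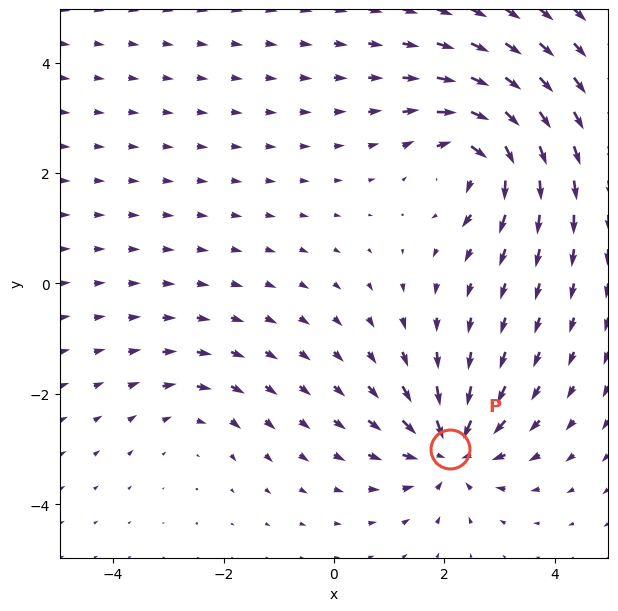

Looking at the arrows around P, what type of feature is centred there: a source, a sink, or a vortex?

sink

At P (2.1, -3.0) the arrows converge inward. Divergence about -6, curl ≈0 — negative divergence with near-zero curl is a sink.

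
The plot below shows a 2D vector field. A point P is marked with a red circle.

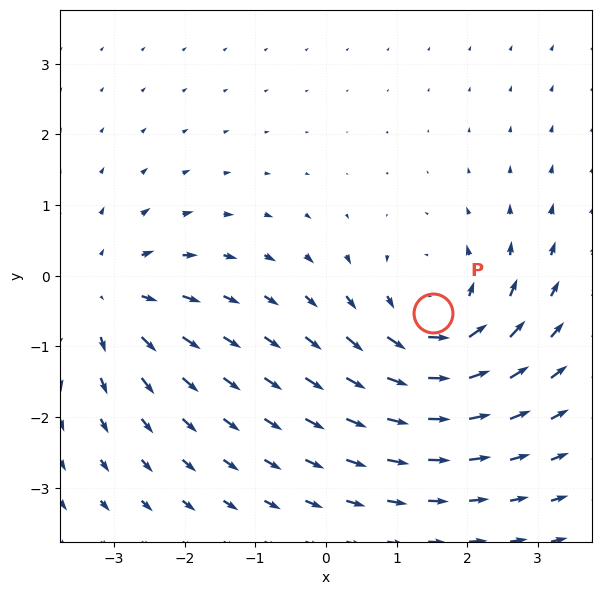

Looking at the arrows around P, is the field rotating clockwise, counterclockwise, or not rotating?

Near P at (1.5, -0.5) the arrows circulate counterclockwise. The curl (z-component) there is about +4; positive curl means counterclockwise rotation.

counterclockwise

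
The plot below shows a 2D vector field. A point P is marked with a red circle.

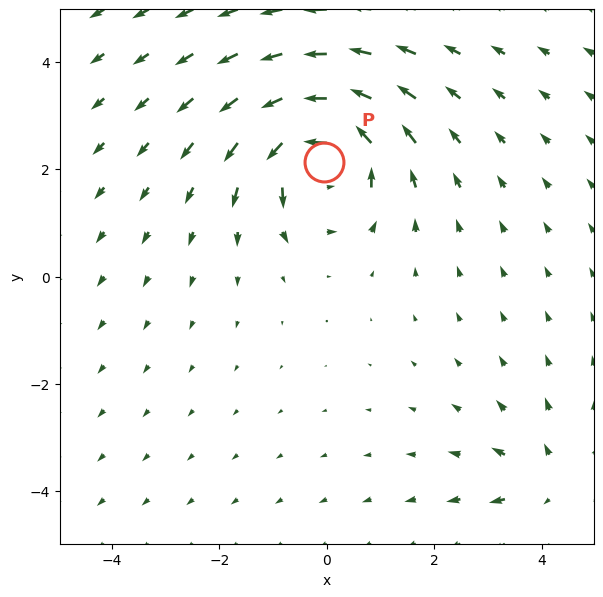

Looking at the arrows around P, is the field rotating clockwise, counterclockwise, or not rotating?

Near P at (-0.1, 2.1) the arrows circulate counterclockwise. The curl (z-component) there is about +6; positive curl means counterclockwise rotation.

counterclockwise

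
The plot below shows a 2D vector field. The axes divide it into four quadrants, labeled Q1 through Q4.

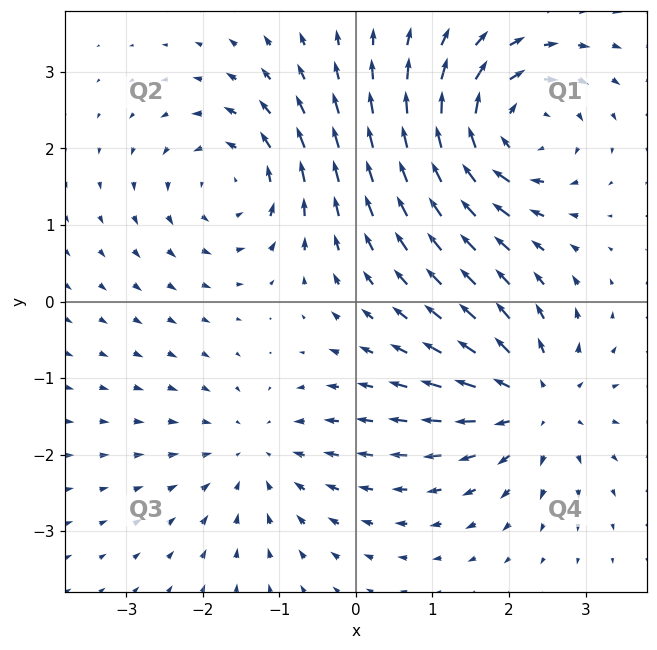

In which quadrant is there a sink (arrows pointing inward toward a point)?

The sink sits at approximately (-1.3, -2.0), which lies in quadrant Q3. The divergence there is about -3, negative as expected for a sink.

Q3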